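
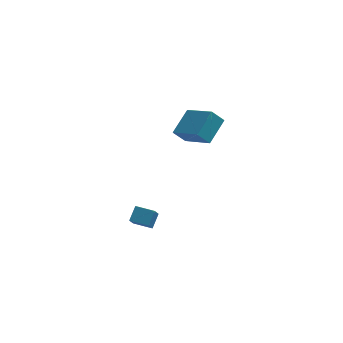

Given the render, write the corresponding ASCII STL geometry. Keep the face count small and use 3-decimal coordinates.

solid 
facet normal -0.597 0.689 -0.410
outer loop
vertex 0.115 4.692 3.823
vertex 0.731 4.801 3.108
vertex -0.634 3.555 3.002
endloop
endfacet
facet normal -0.649 -0.116 0.752
outer loop
vertex 0.489 2.259 3.772
vertex 0.115 4.692 3.823
vertex -0.634 3.555 3.002
endloop
endfacet
facet normal -0.598 0.690 -0.409
outer loop
vertex -0.634 3.555 3.002
vertex 0.731 4.801 3.108
vertex -0.018 3.665 2.287
endloop
endfacet
facet normal -0.471 -0.715 -0.516
outer loop
vertex -0.018 3.665 2.287
vertex 0.489 2.259 3.772
vertex -0.634 3.555 3.002
endloop
endfacet
facet normal 0.472 0.715 0.516
outer loop
vertex 0.115 4.692 3.823
vertex 1.854 3.505 3.878
vertex 0.731 4.801 3.108
endloop
endfacet
facet normal -0.649 -0.116 0.752
outer loop
vertex 1.238 3.395 4.593
vertex 0.115 4.692 3.823
vertex 0.489 2.259 3.772
endloop
endfacet
facet normal 0.472 0.715 0.516
outer loop
vertex 1.238 3.395 4.593
vertex 1.854 3.505 3.878
vertex 0.115 4.692 3.823
endloop
endfacet
facet normal 0.649 0.116 -0.752
outer loop
vertex 0.731 4.801 3.108
vertex 1.854 3.505 3.878
vertex -0.018 3.665 2.287
endloop
endfacet
facet normal -0.472 -0.715 -0.516
outer loop
vertex 1.105 2.368 3.057
vertex 0.489 2.259 3.772
vertex -0.018 3.665 2.287
endloop
endfacet
facet normal 0.649 0.115 -0.752
outer loop
vertex -0.018 3.665 2.287
vertex 1.854 3.505 3.878
vertex 1.105 2.368 3.057
endloop
endfacet
facet normal 0.597 -0.690 0.409
outer loop
vertex 1.105 2.368 3.057
vertex 1.238 3.395 4.593
vertex 0.489 2.259 3.772
endloop
endfacet
facet normal 0.598 -0.689 0.409
outer loop
vertex 1.854 3.505 3.878
vertex 1.238 3.395 4.593
vertex 1.105 2.368 3.057
endloop
endfacet
facet normal -0.918 0.388 0.085
outer loop
vertex -2.807 2.574 -2.808
vertex -2.491 3.189 -2.201
vertex -2.614 3.19 -3.532
endloop
endfacet
facet normal -0.343 -0.668 -0.660
outer loop
vertex -1.669 2.791 -3.619
vertex -2.807 2.574 -2.808
vertex -2.614 3.19 -3.532
endloop
endfacet
facet normal -0.918 0.386 0.085
outer loop
vertex -2.614 3.19 -3.532
vertex -2.491 3.189 -2.201
vertex -2.299 3.805 -2.925
endloop
endfacet
facet normal 0.199 0.635 -0.747
outer loop
vertex -2.299 3.805 -2.925
vertex -1.669 2.791 -3.619
vertex -2.614 3.19 -3.532
endloop
endfacet
facet normal -0.199 -0.635 0.747
outer loop
vertex -2.807 2.574 -2.808
vertex -1.546 2.79 -2.288
vertex -2.491 3.189 -2.201
endloop
endfacet
facet normal -0.343 -0.669 -0.660
outer loop
vertex -1.861 2.175 -2.895
vertex -2.807 2.574 -2.808
vertex -1.669 2.791 -3.619
endloop
endfacet
facet normal -0.199 -0.635 0.747
outer loop
vertex -1.861 2.175 -2.895
vertex -1.546 2.79 -2.288
vertex -2.807 2.574 -2.808
endloop
endfacet
facet normal 0.343 0.669 0.660
outer loop
vertex -2.491 3.189 -2.201
vertex -1.546 2.79 -2.288
vertex -2.299 3.805 -2.925
endloop
endfacet
facet normal 0.199 0.635 -0.747
outer loop
vertex -1.353 3.406 -3.012
vertex -1.669 2.791 -3.619
vertex -2.299 3.805 -2.925
endloop
endfacet
facet normal 0.343 0.668 0.660
outer loop
vertex -2.299 3.805 -2.925
vertex -1.546 2.79 -2.288
vertex -1.353 3.406 -3.012
endloop
endfacet
facet normal 0.918 -0.387 -0.086
outer loop
vertex -1.353 3.406 -3.012
vertex -1.861 2.175 -2.895
vertex -1.669 2.791 -3.619
endloop
endfacet
facet normal 0.918 -0.387 -0.084
outer loop
vertex -1.546 2.79 -2.288
vertex -1.861 2.175 -2.895
vertex -1.353 3.406 -3.012
endloop
endfacet

endsolid


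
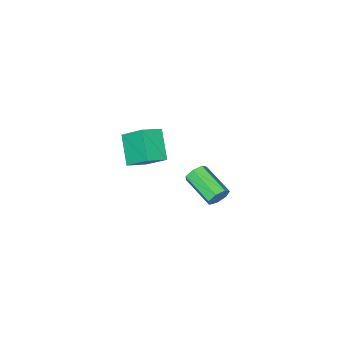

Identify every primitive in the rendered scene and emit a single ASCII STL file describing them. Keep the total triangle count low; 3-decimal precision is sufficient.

solid 
facet normal -0.943 0.100 -0.317
outer loop
vertex -2.062 -2.997 1.96
vertex -2.275 -1.615 3.029
vertex -1.476 -1.842 0.584
endloop
endfacet
facet normal 0.120 -0.785 -0.608
outer loop
vertex -0.325 -1.965 0.971
vertex -2.062 -2.997 1.96
vertex -1.476 -1.842 0.584
endloop
endfacet
facet normal -0.943 0.101 -0.317
outer loop
vertex -1.476 -1.842 0.584
vertex -2.275 -1.615 3.029
vertex -1.688 -0.46 1.652
endloop
endfacet
facet normal 0.310 0.611 -0.729
outer loop
vertex -1.688 -0.46 1.652
vertex -0.325 -1.965 0.971
vertex -1.476 -1.842 0.584
endloop
endfacet
facet normal -0.310 -0.611 0.728
outer loop
vertex -2.062 -2.997 1.96
vertex -1.124 -1.738 3.416
vertex -2.275 -1.615 3.029
endloop
endfacet
facet normal 0.121 -0.785 -0.607
outer loop
vertex -0.912 -3.12 2.348
vertex -2.062 -2.997 1.96
vertex -0.325 -1.965 0.971
endloop
endfacet
facet normal -0.311 -0.611 0.728
outer loop
vertex -0.912 -3.12 2.348
vertex -1.124 -1.738 3.416
vertex -2.062 -2.997 1.96
endloop
endfacet
facet normal -0.120 0.785 0.607
outer loop
vertex -2.275 -1.615 3.029
vertex -1.124 -1.738 3.416
vertex -1.688 -0.46 1.652
endloop
endfacet
facet normal 0.311 0.611 -0.728
outer loop
vertex -0.538 -0.583 2.04
vertex -0.325 -1.965 0.971
vertex -1.688 -0.46 1.652
endloop
endfacet
facet normal -0.121 0.785 0.607
outer loop
vertex -1.688 -0.46 1.652
vertex -1.124 -1.738 3.416
vertex -0.538 -0.583 2.04
endloop
endfacet
facet normal 0.943 -0.100 0.318
outer loop
vertex -0.538 -0.583 2.04
vertex -0.912 -3.12 2.348
vertex -0.325 -1.965 0.971
endloop
endfacet
facet normal 0.943 -0.101 0.317
outer loop
vertex -1.124 -1.738 3.416
vertex -0.912 -3.12 2.348
vertex -0.538 -0.583 2.04
endloop
endfacet
facet normal 0.010 0.920 -0.392
outer loop
vertex -0.16 4.586 2.142
vertex -0.59 4.77 2.563
vertex 0.038 4.784 2.612
endloop
endfacet
facet normal 0.932 -0.151 -0.329
outer loop
vertex -0.16 4.586 2.142
vertex 0.038 4.784 2.612
vertex -0.179 2.865 2.875
endloop
endfacet
facet normal 0.933 -0.150 -0.328
outer loop
vertex -0.179 2.865 2.875
vertex 0.038 4.784 2.612
vertex 0.018 3.063 3.345
endloop
endfacet
facet normal -0.011 -0.920 0.392
outer loop
vertex -0.179 2.865 2.875
vertex 0.018 3.063 3.345
vertex -0.61 3.05 3.297
endloop
endfacet
facet normal 0.010 0.920 -0.391
outer loop
vertex 0.038 4.784 2.612
vertex -0.59 4.77 2.563
vertex -0.238 4.971 3.045
endloop
endfacet
facet normal 0.863 0.189 0.468
outer loop
vertex 0.038 4.784 2.612
vertex -0.238 4.971 3.045
vertex 0.018 3.063 3.345
endloop
endfacet
facet normal 0.864 0.189 0.467
outer loop
vertex 0.018 3.063 3.345
vertex -0.238 4.971 3.045
vertex -0.257 3.251 3.778
endloop
endfacet
facet normal -0.011 -0.920 0.392
outer loop
vertex 0.018 3.063 3.345
vertex -0.257 3.251 3.778
vertex -0.61 3.05 3.297
endloop
endfacet
facet normal 0.011 0.920 -0.392
outer loop
vertex -0.238 4.971 3.045
vertex -0.59 4.77 2.563
vertex -0.779 5.008 3.116
endloop
endfacet
facet normal 0.146 0.386 0.911
outer loop
vertex -0.238 4.971 3.045
vertex -0.779 5.008 3.116
vertex -0.257 3.251 3.778
endloop
endfacet
facet normal 0.145 0.386 0.911
outer loop
vertex -0.257 3.251 3.778
vertex -0.779 5.008 3.116
vertex -0.798 3.287 3.849
endloop
endfacet
facet normal -0.010 -0.920 0.392
outer loop
vertex -0.257 3.251 3.778
vertex -0.798 3.287 3.849
vertex -0.61 3.05 3.297
endloop
endfacet
facet normal 0.010 0.920 -0.392
outer loop
vertex -0.779 5.008 3.116
vertex -0.59 4.77 2.563
vertex -1.178 4.865 2.771
endloop
endfacet
facet normal -0.683 0.292 0.669
outer loop
vertex -0.779 5.008 3.116
vertex -1.178 4.865 2.771
vertex -0.798 3.287 3.849
endloop
endfacet
facet normal -0.683 0.293 0.669
outer loop
vertex -0.798 3.287 3.849
vertex -1.178 4.865 2.771
vertex -1.197 3.145 3.504
endloop
endfacet
facet normal -0.011 -0.920 0.391
outer loop
vertex -0.798 3.287 3.849
vertex -1.197 3.145 3.504
vertex -0.61 3.05 3.297
endloop
endfacet
facet normal 0.010 0.920 -0.391
outer loop
vertex -1.178 4.865 2.771
vertex -0.59 4.77 2.563
vertex -1.135 4.651 2.269
endloop
endfacet
facet normal -0.997 -0.021 -0.076
outer loop
vertex -1.178 4.865 2.771
vertex -1.135 4.651 2.269
vertex -1.197 3.145 3.504
endloop
endfacet
facet normal -0.997 -0.022 -0.076
outer loop
vertex -1.197 3.145 3.504
vertex -1.135 4.651 2.269
vertex -1.154 2.931 3.003
endloop
endfacet
facet normal -0.011 -0.920 0.392
outer loop
vertex -1.197 3.145 3.504
vertex -1.154 2.931 3.003
vertex -0.61 3.05 3.297
endloop
endfacet
facet normal 0.010 0.920 -0.392
outer loop
vertex -1.135 4.651 2.269
vertex -0.59 4.77 2.563
vertex -0.682 4.527 1.99
endloop
endfacet
facet normal -0.559 -0.320 -0.765
outer loop
vertex -1.135 4.651 2.269
vertex -0.682 4.527 1.99
vertex -1.154 2.931 3.003
endloop
endfacet
facet normal -0.560 -0.319 -0.764
outer loop
vertex -1.154 2.931 3.003
vertex -0.682 4.527 1.99
vertex -0.701 2.806 2.723
endloop
endfacet
facet normal -0.011 -0.920 0.393
outer loop
vertex -1.154 2.931 3.003
vertex -0.701 2.806 2.723
vertex -0.61 3.05 3.297
endloop
endfacet
facet normal 0.010 0.920 -0.392
outer loop
vertex -0.682 4.527 1.99
vertex -0.59 4.77 2.563
vertex -0.16 4.586 2.142
endloop
endfacet
facet normal 0.298 -0.377 -0.877
outer loop
vertex -0.682 4.527 1.99
vertex -0.16 4.586 2.142
vertex -0.701 2.806 2.723
endloop
endfacet
facet normal 0.298 -0.377 -0.877
outer loop
vertex -0.701 2.806 2.723
vertex -0.16 4.586 2.142
vertex -0.179 2.865 2.875
endloop
endfacet
facet normal -0.010 -0.920 0.393
outer loop
vertex -0.701 2.806 2.723
vertex -0.179 2.865 2.875
vertex -0.61 3.05 3.297
endloop
endfacet

endsolid


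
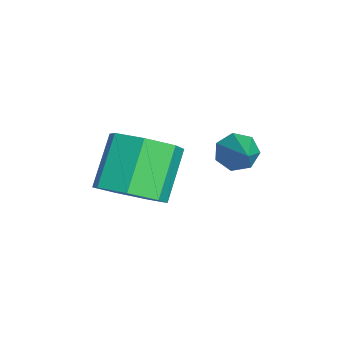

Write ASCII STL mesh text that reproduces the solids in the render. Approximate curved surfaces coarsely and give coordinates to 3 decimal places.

solid 
facet normal 0.591 -0.332 -0.735
outer loop
vertex 2.644 -1.082 -0.296
vertex 1.844 -0.935 -1.006
vertex 2.612 -0.239 -0.702
endloop
endfacet
facet normal 0.806 0.282 0.521
outer loop
vertex 2.644 -1.082 -0.296
vertex 2.612 -0.239 -0.702
vertex 1.556 -0.472 1.057
endloop
endfacet
facet normal 0.805 0.283 0.521
outer loop
vertex 1.556 -0.472 1.057
vertex 2.612 -0.239 -0.702
vertex 1.523 0.372 0.65
endloop
endfacet
facet normal -0.592 0.331 0.735
outer loop
vertex 1.556 -0.472 1.057
vertex 1.523 0.372 0.65
vertex 0.756 -0.325 0.346
endloop
endfacet
facet normal 0.592 -0.332 -0.734
outer loop
vertex 2.612 -0.239 -0.702
vertex 1.844 -0.935 -1.006
vertex 2.002 0.08 -1.338
endloop
endfacet
facet normal 0.475 0.880 -0.015
outer loop
vertex 2.612 -0.239 -0.702
vertex 2.002 0.08 -1.338
vertex 1.523 0.372 0.65
endloop
endfacet
facet normal 0.475 0.880 -0.015
outer loop
vertex 1.523 0.372 0.65
vertex 2.002 0.08 -1.338
vertex 0.913 0.691 0.014
endloop
endfacet
facet normal -0.592 0.331 0.734
outer loop
vertex 1.523 0.372 0.65
vertex 0.913 0.691 0.014
vertex 0.756 -0.325 0.346
endloop
endfacet
facet normal 0.592 -0.332 -0.734
outer loop
vertex 2.002 0.08 -1.338
vertex 1.844 -0.935 -1.006
vertex 1.273 -0.365 -1.724
endloop
endfacet
facet normal -0.212 0.815 -0.539
outer loop
vertex 2.002 0.08 -1.338
vertex 1.273 -0.365 -1.724
vertex 0.913 0.691 0.014
endloop
endfacet
facet normal -0.214 0.815 -0.539
outer loop
vertex 0.913 0.691 0.014
vertex 1.273 -0.365 -1.724
vertex 0.184 0.245 -0.371
endloop
endfacet
facet normal -0.591 0.332 0.735
outer loop
vertex 0.913 0.691 0.014
vertex 0.184 0.245 -0.371
vertex 0.756 -0.325 0.346
endloop
endfacet
facet normal 0.592 -0.332 -0.734
outer loop
vertex 1.273 -0.365 -1.724
vertex 1.844 -0.935 -1.006
vertex 0.974 -1.24 -1.569
endloop
endfacet
facet normal -0.741 0.137 -0.658
outer loop
vertex 1.273 -0.365 -1.724
vertex 0.974 -1.24 -1.569
vertex 0.184 0.245 -0.371
endloop
endfacet
facet normal -0.741 0.137 -0.658
outer loop
vertex 0.184 0.245 -0.371
vertex 0.974 -1.24 -1.569
vertex -0.114 -0.63 -0.217
endloop
endfacet
facet normal -0.592 0.331 0.735
outer loop
vertex 0.184 0.245 -0.371
vertex -0.114 -0.63 -0.217
vertex 0.756 -0.325 0.346
endloop
endfacet
facet normal 0.592 -0.332 -0.735
outer loop
vertex 0.974 -1.24 -1.569
vertex 1.844 -0.935 -1.006
vertex 1.331 -1.885 -0.99
endloop
endfacet
facet normal -0.711 -0.645 -0.281
outer loop
vertex 0.974 -1.24 -1.569
vertex 1.331 -1.885 -0.99
vertex -0.114 -0.63 -0.217
endloop
endfacet
facet normal -0.711 -0.645 -0.281
outer loop
vertex -0.114 -0.63 -0.217
vertex 1.331 -1.885 -0.99
vertex 0.242 -1.275 0.362
endloop
endfacet
facet normal -0.592 0.333 0.734
outer loop
vertex -0.114 -0.63 -0.217
vertex 0.242 -1.275 0.362
vertex 0.756 -0.325 0.346
endloop
endfacet
facet normal 0.591 -0.332 -0.735
outer loop
vertex 1.331 -1.885 -0.99
vertex 1.844 -0.935 -1.006
vertex 2.074 -1.815 -0.424
endloop
endfacet
facet normal -0.145 -0.940 0.307
outer loop
vertex 1.331 -1.885 -0.99
vertex 2.074 -1.815 -0.424
vertex 0.242 -1.275 0.362
endloop
endfacet
facet normal -0.145 -0.940 0.307
outer loop
vertex 0.242 -1.275 0.362
vertex 2.074 -1.815 -0.424
vertex 0.986 -1.205 0.928
endloop
endfacet
facet normal -0.591 0.332 0.735
outer loop
vertex 0.242 -1.275 0.362
vertex 0.986 -1.205 0.928
vertex 0.756 -0.325 0.346
endloop
endfacet
facet normal 0.591 -0.332 -0.735
outer loop
vertex 2.074 -1.815 -0.424
vertex 1.844 -0.935 -1.006
vertex 2.644 -1.082 -0.296
endloop
endfacet
facet normal 0.529 -0.528 0.664
outer loop
vertex 2.074 -1.815 -0.424
vertex 2.644 -1.082 -0.296
vertex 0.986 -1.205 0.928
endloop
endfacet
facet normal 0.529 -0.528 0.664
outer loop
vertex 0.986 -1.205 0.928
vertex 2.644 -1.082 -0.296
vertex 1.556 -0.472 1.057
endloop
endfacet
facet normal -0.592 0.331 0.735
outer loop
vertex 0.986 -1.205 0.928
vertex 1.556 -0.472 1.057
vertex 0.756 -0.325 0.346
endloop
endfacet
facet normal -0.850 -0.025 -0.526
outer loop
vertex 1.956 2.358 -0.143
vertex 1.678 2.019 0.323
vertex 1.703 2.655 0.252
endloop
endfacet
facet normal 0.523 0.808 -0.272
outer loop
vertex 1.956 2.358 -0.143
vertex 1.703 2.655 0.252
vertex 3.122 2.061 1.217
endloop
endfacet
facet normal -0.850 -0.025 -0.527
outer loop
vertex 1.703 2.655 0.252
vertex 1.678 2.019 0.323
vertex 1.43 2.473 0.701
endloop
endfacet
facet normal 0.091 0.902 0.421
outer loop
vertex 1.703 2.655 0.252
vertex 1.43 2.473 0.701
vertex 3.122 2.061 1.217
endloop
endfacet
facet normal -0.849 -0.025 -0.527
outer loop
vertex 1.43 2.473 0.701
vertex 1.678 2.019 0.323
vertex 1.344 1.949 0.864
endloop
endfacet
facet normal -0.204 0.321 0.925
outer loop
vertex 1.43 2.473 0.701
vertex 1.344 1.949 0.864
vertex 3.122 2.061 1.217
endloop
endfacet
facet normal -0.849 -0.024 -0.527
outer loop
vertex 1.344 1.949 0.864
vertex 1.678 2.019 0.323
vertex 1.509 1.478 0.62
endloop
endfacet
facet normal -0.139 -0.494 0.858
outer loop
vertex 1.344 1.949 0.864
vertex 1.509 1.478 0.62
vertex 3.122 2.061 1.217
endloop
endfacet
facet normal -0.850 -0.024 -0.527
outer loop
vertex 1.509 1.478 0.62
vertex 1.678 2.019 0.323
vertex 1.801 1.415 0.152
endloop
endfacet
facet normal 0.236 -0.933 0.273
outer loop
vertex 1.509 1.478 0.62
vertex 1.801 1.415 0.152
vertex 3.122 2.061 1.217
endloop
endfacet
facet normal -0.850 -0.024 -0.526
outer loop
vertex 1.801 1.415 0.152
vertex 1.678 2.019 0.323
vertex 2.0 1.807 -0.188
endloop
endfacet
facet normal 0.639 -0.663 -0.390
outer loop
vertex 1.801 1.415 0.152
vertex 2.0 1.807 -0.188
vertex 3.122 2.061 1.217
endloop
endfacet
facet normal -0.850 -0.025 -0.526
outer loop
vertex 2.0 1.807 -0.188
vertex 1.678 2.019 0.323
vertex 1.956 2.358 -0.143
endloop
endfacet
facet normal 0.766 0.113 -0.632
outer loop
vertex 2.0 1.807 -0.188
vertex 1.956 2.358 -0.143
vertex 3.122 2.061 1.217
endloop
endfacet

endsolid


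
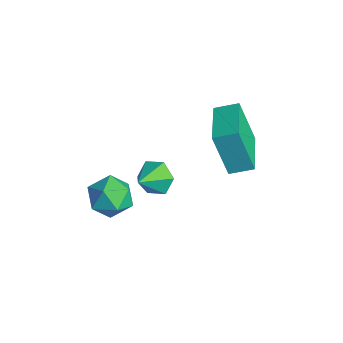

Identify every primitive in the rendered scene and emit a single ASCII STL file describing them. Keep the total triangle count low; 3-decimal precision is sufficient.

solid 
facet normal -0.902 0.413 -0.123
outer loop
vertex -0.176 0.728 2.07
vertex 0.204 1.653 2.392
vertex 0.329 1.227 0.041
endloop
endfacet
facet normal -0.361 -0.881 -0.307
outer loop
vertex 2.296 0.327 0.308
vertex -0.176 0.728 2.07
vertex 0.329 1.227 0.041
endloop
endfacet
facet normal -0.903 0.412 -0.123
outer loop
vertex 0.329 1.227 0.041
vertex 0.204 1.653 2.392
vertex 0.708 2.152 0.362
endloop
endfacet
facet normal 0.234 0.232 -0.944
outer loop
vertex 0.708 2.152 0.362
vertex 2.296 0.327 0.308
vertex 0.329 1.227 0.041
endloop
endfacet
facet normal -0.234 -0.232 0.944
outer loop
vertex -0.176 0.728 2.07
vertex 2.171 0.753 2.659
vertex 0.204 1.653 2.392
endloop
endfacet
facet normal -0.361 -0.881 -0.306
outer loop
vertex 1.792 -0.172 2.338
vertex -0.176 0.728 2.07
vertex 2.296 0.327 0.308
endloop
endfacet
facet normal -0.234 -0.232 0.944
outer loop
vertex 1.792 -0.172 2.338
vertex 2.171 0.753 2.659
vertex -0.176 0.728 2.07
endloop
endfacet
facet normal 0.361 0.881 0.306
outer loop
vertex 0.204 1.653 2.392
vertex 2.171 0.753 2.659
vertex 0.708 2.152 0.362
endloop
endfacet
facet normal 0.235 0.232 -0.944
outer loop
vertex 2.676 1.252 0.63
vertex 2.296 0.327 0.308
vertex 0.708 2.152 0.362
endloop
endfacet
facet normal 0.361 0.881 0.306
outer loop
vertex 0.708 2.152 0.362
vertex 2.171 0.753 2.659
vertex 2.676 1.252 0.63
endloop
endfacet
facet normal 0.902 -0.413 0.122
outer loop
vertex 2.676 1.252 0.63
vertex 1.792 -0.172 2.338
vertex 2.296 0.327 0.308
endloop
endfacet
facet normal 0.903 -0.413 0.123
outer loop
vertex 2.171 0.753 2.659
vertex 1.792 -0.172 2.338
vertex 2.676 1.252 0.63
endloop
endfacet
facet normal -0.867 -0.198 0.458
outer loop
vertex -1.631 -3.421 -2.742
vertex -1.181 -4.245 -2.246
vertex -1.165 -3.281 -1.799
endloop
endfacet
facet normal -0.804 0.500 0.323
outer loop
vertex -1.631 -3.421 -2.742
vertex -1.165 -3.281 -1.799
vertex -1.029 -2.564 -2.57
endloop
endfacet
facet normal -0.719 0.582 -0.380
outer loop
vertex -1.631 -3.421 -2.742
vertex -1.029 -2.564 -2.57
vertex -0.961 -3.084 -3.494
endloop
endfacet
facet normal -0.730 -0.065 -0.680
outer loop
vertex -1.631 -3.421 -2.742
vertex -0.961 -3.084 -3.494
vertex -1.055 -4.123 -3.293
endloop
endfacet
facet normal -0.822 -0.546 -0.163
outer loop
vertex -1.631 -3.421 -2.742
vertex -1.055 -4.123 -3.293
vertex -1.181 -4.245 -2.246
endloop
endfacet
facet normal -0.211 0.734 0.645
outer loop
vertex -1.029 -2.564 -2.57
vertex -1.165 -3.281 -1.799
vertex -0.205 -2.857 -1.967
endloop
endfacet
facet normal -0.314 -0.395 0.863
outer loop
vertex -1.165 -3.281 -1.799
vertex -1.181 -4.245 -2.246
vertex -0.299 -3.896 -1.766
endloop
endfacet
facet normal -0.239 -0.961 -0.141
outer loop
vertex -1.181 -4.245 -2.246
vertex -1.055 -4.123 -3.293
vertex -0.231 -4.416 -2.69
endloop
endfacet
facet normal -0.091 -0.181 -0.979
outer loop
vertex -1.055 -4.123 -3.293
vertex -0.961 -3.084 -3.494
vertex -0.095 -3.699 -3.461
endloop
endfacet
facet normal -0.075 0.867 -0.493
outer loop
vertex -0.961 -3.084 -3.494
vertex -1.029 -2.564 -2.57
vertex -0.079 -2.735 -3.014
endloop
endfacet
facet normal 0.730 0.065 0.680
outer loop
vertex 0.371 -3.559 -2.518
vertex -0.205 -2.857 -1.967
vertex -0.299 -3.896 -1.766
endloop
endfacet
facet normal 0.719 -0.582 0.380
outer loop
vertex 0.371 -3.559 -2.518
vertex -0.299 -3.896 -1.766
vertex -0.231 -4.416 -2.69
endloop
endfacet
facet normal 0.804 -0.500 -0.323
outer loop
vertex 0.371 -3.559 -2.518
vertex -0.231 -4.416 -2.69
vertex -0.095 -3.699 -3.461
endloop
endfacet
facet normal 0.867 0.198 -0.458
outer loop
vertex 0.371 -3.559 -2.518
vertex -0.095 -3.699 -3.461
vertex -0.079 -2.735 -3.014
endloop
endfacet
facet normal 0.822 0.546 0.163
outer loop
vertex 0.371 -3.559 -2.518
vertex -0.079 -2.735 -3.014
vertex -0.205 -2.857 -1.967
endloop
endfacet
facet normal 0.091 0.181 0.979
outer loop
vertex -0.299 -3.896 -1.766
vertex -0.205 -2.857 -1.967
vertex -1.165 -3.281 -1.799
endloop
endfacet
facet normal 0.075 -0.867 0.493
outer loop
vertex -0.231 -4.416 -2.69
vertex -0.299 -3.896 -1.766
vertex -1.181 -4.245 -2.246
endloop
endfacet
facet normal 0.211 -0.734 -0.645
outer loop
vertex -0.095 -3.699 -3.461
vertex -0.231 -4.416 -2.69
vertex -1.055 -4.123 -3.293
endloop
endfacet
facet normal 0.314 0.395 -0.863
outer loop
vertex -0.079 -2.735 -3.014
vertex -0.095 -3.699 -3.461
vertex -0.961 -3.084 -3.494
endloop
endfacet
facet normal 0.239 0.961 0.141
outer loop
vertex -0.205 -2.857 -1.967
vertex -0.079 -2.735 -3.014
vertex -1.029 -2.564 -2.57
endloop
endfacet
facet normal -0.443 0.748 -0.494
outer loop
vertex 0.213 -1.099 -1.536
vertex -0.376 -1.647 -1.838
vertex -0.512 -1.237 -1.095
endloop
endfacet
facet normal 0.485 0.183 0.855
outer loop
vertex 0.213 -1.099 -1.536
vertex -0.512 -1.237 -1.095
vertex 0.196 -2.613 -1.202
endloop
endfacet
facet normal -0.443 0.748 -0.494
outer loop
vertex -0.512 -1.237 -1.095
vertex -0.376 -1.647 -1.838
vertex -1.101 -1.786 -1.398
endloop
endfacet
facet normal -0.279 -0.217 0.935
outer loop
vertex -0.512 -1.237 -1.095
vertex -1.101 -1.786 -1.398
vertex 0.196 -2.613 -1.202
endloop
endfacet
facet normal -0.443 0.748 -0.494
outer loop
vertex -1.101 -1.786 -1.398
vertex -0.376 -1.647 -1.838
vertex -0.965 -2.196 -2.141
endloop
endfacet
facet normal -0.543 -0.773 0.327
outer loop
vertex -1.101 -1.786 -1.398
vertex -0.965 -2.196 -2.141
vertex 0.196 -2.613 -1.202
endloop
endfacet
facet normal -0.443 0.748 -0.494
outer loop
vertex -0.965 -2.196 -2.141
vertex -0.376 -1.647 -1.838
vertex -0.239 -2.057 -2.582
endloop
endfacet
facet normal -0.042 -0.931 -0.362
outer loop
vertex -0.965 -2.196 -2.141
vertex -0.239 -2.057 -2.582
vertex 0.196 -2.613 -1.202
endloop
endfacet
facet normal -0.442 0.749 -0.494
outer loop
vertex -0.239 -2.057 -2.582
vertex -0.376 -1.647 -1.838
vertex 0.35 -1.509 -2.279
endloop
endfacet
facet normal 0.722 -0.532 -0.442
outer loop
vertex -0.239 -2.057 -2.582
vertex 0.35 -1.509 -2.279
vertex 0.196 -2.613 -1.202
endloop
endfacet
facet normal -0.443 0.748 -0.494
outer loop
vertex 0.35 -1.509 -2.279
vertex -0.376 -1.647 -1.838
vertex 0.213 -1.099 -1.536
endloop
endfacet
facet normal 0.986 0.026 0.167
outer loop
vertex 0.35 -1.509 -2.279
vertex 0.213 -1.099 -1.536
vertex 0.196 -2.613 -1.202
endloop
endfacet

endsolid


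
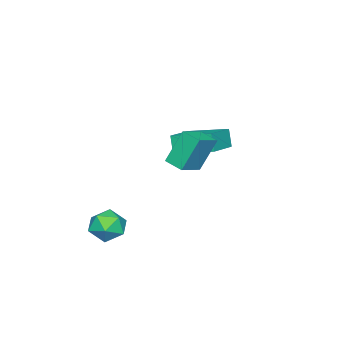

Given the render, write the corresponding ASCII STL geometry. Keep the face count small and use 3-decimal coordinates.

solid 
facet normal -0.917 0.124 -0.380
outer loop
vertex 0.734 2.986 3.706
vertex 0.948 3.919 3.495
vertex 1.347 2.473 2.06
endloop
endfacet
facet normal -0.219 -0.952 0.215
outer loop
vertex 2.612 2.301 2.585
vertex 0.734 2.986 3.706
vertex 1.347 2.473 2.06
endloop
endfacet
facet normal -0.917 0.124 -0.380
outer loop
vertex 1.347 2.473 2.06
vertex 0.948 3.919 3.495
vertex 1.561 3.406 1.849
endloop
endfacet
facet normal 0.335 -0.280 -0.899
outer loop
vertex 1.561 3.406 1.849
vertex 2.612 2.301 2.585
vertex 1.347 2.473 2.06
endloop
endfacet
facet normal -0.335 0.280 0.899
outer loop
vertex 0.734 2.986 3.706
vertex 2.213 3.747 4.02
vertex 0.948 3.919 3.495
endloop
endfacet
facet normal -0.219 -0.952 0.215
outer loop
vertex 1.999 2.814 4.231
vertex 0.734 2.986 3.706
vertex 2.612 2.301 2.585
endloop
endfacet
facet normal -0.335 0.280 0.899
outer loop
vertex 1.999 2.814 4.231
vertex 2.213 3.747 4.02
vertex 0.734 2.986 3.706
endloop
endfacet
facet normal 0.219 0.952 -0.215
outer loop
vertex 0.948 3.919 3.495
vertex 2.213 3.747 4.02
vertex 1.561 3.406 1.849
endloop
endfacet
facet normal 0.335 -0.280 -0.899
outer loop
vertex 2.826 3.234 2.374
vertex 2.612 2.301 2.585
vertex 1.561 3.406 1.849
endloop
endfacet
facet normal 0.219 0.952 -0.215
outer loop
vertex 1.561 3.406 1.849
vertex 2.213 3.747 4.02
vertex 2.826 3.234 2.374
endloop
endfacet
facet normal 0.917 -0.124 0.380
outer loop
vertex 2.826 3.234 2.374
vertex 1.999 2.814 4.231
vertex 2.612 2.301 2.585
endloop
endfacet
facet normal 0.917 -0.124 0.380
outer loop
vertex 2.213 3.747 4.02
vertex 1.999 2.814 4.231
vertex 2.826 3.234 2.374
endloop
endfacet
facet normal -0.961 -0.043 -0.273
outer loop
vertex -3.742 -0.164 0.976
vertex -3.985 1.831 1.513
vertex -3.481 0.128 0.012
endloop
endfacet
facet normal 0.117 -0.959 -0.259
outer loop
vertex -1.675 0.209 0.527
vertex -3.742 -0.164 0.976
vertex -3.481 0.128 0.012
endloop
endfacet
facet normal -0.961 -0.043 -0.274
outer loop
vertex -3.481 0.128 0.012
vertex -3.985 1.831 1.513
vertex -3.724 2.122 0.55
endloop
endfacet
facet normal 0.252 0.281 -0.926
outer loop
vertex -3.724 2.122 0.55
vertex -1.675 0.209 0.527
vertex -3.481 0.128 0.012
endloop
endfacet
facet normal -0.252 -0.280 0.926
outer loop
vertex -3.742 -0.164 0.976
vertex -2.179 1.912 2.028
vertex -3.985 1.831 1.513
endloop
endfacet
facet normal 0.117 -0.959 -0.258
outer loop
vertex -1.936 -0.082 1.49
vertex -3.742 -0.164 0.976
vertex -1.675 0.209 0.527
endloop
endfacet
facet normal -0.251 -0.281 0.926
outer loop
vertex -1.936 -0.082 1.49
vertex -2.179 1.912 2.028
vertex -3.742 -0.164 0.976
endloop
endfacet
facet normal -0.117 0.959 0.258
outer loop
vertex -3.985 1.831 1.513
vertex -2.179 1.912 2.028
vertex -3.724 2.122 0.55
endloop
endfacet
facet normal 0.251 0.280 -0.927
outer loop
vertex -1.918 2.204 1.064
vertex -1.675 0.209 0.527
vertex -3.724 2.122 0.55
endloop
endfacet
facet normal -0.117 0.959 0.259
outer loop
vertex -3.724 2.122 0.55
vertex -2.179 1.912 2.028
vertex -1.918 2.204 1.064
endloop
endfacet
facet normal 0.961 0.043 0.274
outer loop
vertex -1.918 2.204 1.064
vertex -1.936 -0.082 1.49
vertex -1.675 0.209 0.527
endloop
endfacet
facet normal 0.961 0.043 0.273
outer loop
vertex -2.179 1.912 2.028
vertex -1.936 -0.082 1.49
vertex -1.918 2.204 1.064
endloop
endfacet
facet normal -0.577 0.425 0.697
outer loop
vertex 1.625 -0.279 -2.369
vertex 1.838 -1.005 -1.75
vertex 2.398 -0.204 -1.775
endloop
endfacet
facet normal -0.294 0.918 0.266
outer loop
vertex 1.625 -0.279 -2.369
vertex 2.398 -0.204 -1.775
vertex 2.467 0.088 -2.705
endloop
endfacet
facet normal -0.496 0.770 -0.401
outer loop
vertex 1.625 -0.279 -2.369
vertex 2.467 0.088 -2.705
vertex 1.949 -0.532 -3.256
endloop
endfacet
facet normal -0.905 0.186 -0.383
outer loop
vertex 1.625 -0.279 -2.369
vertex 1.949 -0.532 -3.256
vertex 1.56 -1.208 -2.666
endloop
endfacet
facet normal -0.955 -0.028 0.296
outer loop
vertex 1.625 -0.279 -2.369
vertex 1.56 -1.208 -2.666
vertex 1.838 -1.005 -1.75
endloop
endfacet
facet normal 0.417 0.858 0.300
outer loop
vertex 2.467 0.088 -2.705
vertex 2.398 -0.204 -1.775
vertex 3.2 -0.412 -2.294
endloop
endfacet
facet normal -0.042 0.060 0.997
outer loop
vertex 2.398 -0.204 -1.775
vertex 1.838 -1.005 -1.75
vertex 2.811 -1.088 -1.704
endloop
endfacet
facet normal -0.654 -0.673 0.347
outer loop
vertex 1.838 -1.005 -1.75
vertex 1.56 -1.208 -2.666
vertex 2.293 -1.708 -2.255
endloop
endfacet
facet normal -0.572 -0.328 -0.752
outer loop
vertex 1.56 -1.208 -2.666
vertex 1.949 -0.532 -3.256
vertex 2.362 -1.416 -3.185
endloop
endfacet
facet normal 0.090 0.619 -0.780
outer loop
vertex 1.949 -0.532 -3.256
vertex 2.467 0.088 -2.705
vertex 2.922 -0.615 -3.21
endloop
endfacet
facet normal 0.905 -0.186 0.383
outer loop
vertex 3.135 -1.341 -2.591
vertex 3.2 -0.412 -2.294
vertex 2.811 -1.088 -1.704
endloop
endfacet
facet normal 0.496 -0.770 0.401
outer loop
vertex 3.135 -1.341 -2.591
vertex 2.811 -1.088 -1.704
vertex 2.293 -1.708 -2.255
endloop
endfacet
facet normal 0.294 -0.918 -0.266
outer loop
vertex 3.135 -1.341 -2.591
vertex 2.293 -1.708 -2.255
vertex 2.362 -1.416 -3.185
endloop
endfacet
facet normal 0.577 -0.425 -0.697
outer loop
vertex 3.135 -1.341 -2.591
vertex 2.362 -1.416 -3.185
vertex 2.922 -0.615 -3.21
endloop
endfacet
facet normal 0.955 0.028 -0.296
outer loop
vertex 3.135 -1.341 -2.591
vertex 2.922 -0.615 -3.21
vertex 3.2 -0.412 -2.294
endloop
endfacet
facet normal 0.572 0.328 0.752
outer loop
vertex 2.811 -1.088 -1.704
vertex 3.2 -0.412 -2.294
vertex 2.398 -0.204 -1.775
endloop
endfacet
facet normal -0.090 -0.619 0.780
outer loop
vertex 2.293 -1.708 -2.255
vertex 2.811 -1.088 -1.704
vertex 1.838 -1.005 -1.75
endloop
endfacet
facet normal -0.417 -0.858 -0.300
outer loop
vertex 2.362 -1.416 -3.185
vertex 2.293 -1.708 -2.255
vertex 1.56 -1.208 -2.666
endloop
endfacet
facet normal 0.042 -0.060 -0.997
outer loop
vertex 2.922 -0.615 -3.21
vertex 2.362 -1.416 -3.185
vertex 1.949 -0.532 -3.256
endloop
endfacet
facet normal 0.654 0.673 -0.347
outer loop
vertex 3.2 -0.412 -2.294
vertex 2.922 -0.615 -3.21
vertex 2.467 0.088 -2.705
endloop
endfacet

endsolid


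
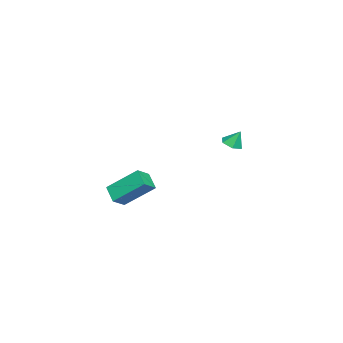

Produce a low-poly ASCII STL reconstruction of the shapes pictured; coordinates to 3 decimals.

solid 
facet normal 0.034 -0.443 -0.896
outer loop
vertex -3.457 2.652 -2.614
vertex -3.933 3.028 -2.818
vertex -3.326 3.216 -2.888
endloop
endfacet
facet normal 0.839 0.067 0.539
outer loop
vertex -3.457 2.652 -2.614
vertex -3.326 3.216 -2.888
vertex -3.967 3.472 -1.922
endloop
endfacet
facet normal 0.034 -0.444 -0.895
outer loop
vertex -3.326 3.216 -2.888
vertex -3.933 3.028 -2.818
vertex -3.802 3.591 -3.092
endloop
endfacet
facet normal 0.567 0.808 0.162
outer loop
vertex -3.326 3.216 -2.888
vertex -3.802 3.591 -3.092
vertex -3.967 3.472 -1.922
endloop
endfacet
facet normal 0.033 -0.444 -0.896
outer loop
vertex -3.802 3.591 -3.092
vertex -3.933 3.028 -2.818
vertex -4.41 3.404 -3.022
endloop
endfacet
facet normal -0.288 0.956 0.057
outer loop
vertex -3.802 3.591 -3.092
vertex -4.41 3.404 -3.022
vertex -3.967 3.472 -1.922
endloop
endfacet
facet normal 0.032 -0.445 -0.895
outer loop
vertex -4.41 3.404 -3.022
vertex -3.933 3.028 -2.818
vertex -4.541 2.841 -2.747
endloop
endfacet
facet normal -0.872 0.363 0.329
outer loop
vertex -4.41 3.404 -3.022
vertex -4.541 2.841 -2.747
vertex -3.967 3.472 -1.922
endloop
endfacet
facet normal 0.032 -0.443 -0.896
outer loop
vertex -4.541 2.841 -2.747
vertex -3.933 3.028 -2.818
vertex -4.065 2.465 -2.544
endloop
endfacet
facet normal -0.599 -0.378 0.706
outer loop
vertex -4.541 2.841 -2.747
vertex -4.065 2.465 -2.544
vertex -3.967 3.472 -1.922
endloop
endfacet
facet normal 0.033 -0.444 -0.896
outer loop
vertex -4.065 2.465 -2.544
vertex -3.933 3.028 -2.818
vertex -3.457 2.652 -2.614
endloop
endfacet
facet normal 0.255 -0.526 0.811
outer loop
vertex -4.065 2.465 -2.544
vertex -3.457 2.652 -2.614
vertex -3.967 3.472 -1.922
endloop
endfacet
facet normal -0.754 0.353 -0.554
outer loop
vertex 2.484 -1.038 -3.932
vertex 2.266 0.507 -2.649
vertex 3.171 -0.467 -4.503
endloop
endfacet
facet normal 0.108 -0.765 -0.635
outer loop
vertex 3.894 -0.807 -3.971
vertex 2.484 -1.038 -3.932
vertex 3.171 -0.467 -4.503
endloop
endfacet
facet normal -0.754 0.354 -0.554
outer loop
vertex 3.171 -0.467 -4.503
vertex 2.266 0.507 -2.649
vertex 2.953 1.078 -3.219
endloop
endfacet
facet normal 0.649 0.538 -0.538
outer loop
vertex 2.953 1.078 -3.219
vertex 3.894 -0.807 -3.971
vertex 3.171 -0.467 -4.503
endloop
endfacet
facet normal -0.649 -0.538 0.538
outer loop
vertex 2.484 -1.038 -3.932
vertex 2.989 0.167 -2.117
vertex 2.266 0.507 -2.649
endloop
endfacet
facet normal 0.108 -0.764 -0.636
outer loop
vertex 3.207 -1.378 -3.401
vertex 2.484 -1.038 -3.932
vertex 3.894 -0.807 -3.971
endloop
endfacet
facet normal -0.648 -0.539 0.538
outer loop
vertex 3.207 -1.378 -3.401
vertex 2.989 0.167 -2.117
vertex 2.484 -1.038 -3.932
endloop
endfacet
facet normal -0.108 0.764 0.636
outer loop
vertex 2.266 0.507 -2.649
vertex 2.989 0.167 -2.117
vertex 2.953 1.078 -3.219
endloop
endfacet
facet normal 0.648 0.538 -0.538
outer loop
vertex 3.676 0.738 -2.688
vertex 3.894 -0.807 -3.971
vertex 2.953 1.078 -3.219
endloop
endfacet
facet normal -0.107 0.765 0.636
outer loop
vertex 2.953 1.078 -3.219
vertex 2.989 0.167 -2.117
vertex 3.676 0.738 -2.688
endloop
endfacet
facet normal 0.754 -0.354 0.554
outer loop
vertex 3.676 0.738 -2.688
vertex 3.207 -1.378 -3.401
vertex 3.894 -0.807 -3.971
endloop
endfacet
facet normal 0.754 -0.354 0.554
outer loop
vertex 2.989 0.167 -2.117
vertex 3.207 -1.378 -3.401
vertex 3.676 0.738 -2.688
endloop
endfacet

endsolid


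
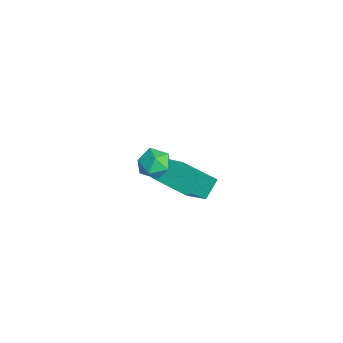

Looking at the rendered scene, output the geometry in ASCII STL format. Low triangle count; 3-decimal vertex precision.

solid 
facet normal -0.827 -0.562 -0.006
outer loop
vertex -3.285 0.909 -2.875
vertex -3.669 1.468 -2.239
vertex -3.91 1.842 -4.071
endloop
endfacet
facet normal 0.413 -0.601 -0.684
outer loop
vertex -2.571 2.752 -4.061
vertex -3.285 0.909 -2.875
vertex -3.91 1.842 -4.071
endloop
endfacet
facet normal -0.826 -0.563 -0.006
outer loop
vertex -3.91 1.842 -4.071
vertex -3.669 1.468 -2.239
vertex -4.295 2.4 -3.434
endloop
endfacet
facet normal -0.381 0.569 -0.729
outer loop
vertex -4.295 2.4 -3.434
vertex -2.571 2.752 -4.061
vertex -3.91 1.842 -4.071
endloop
endfacet
facet normal 0.381 -0.568 0.729
outer loop
vertex -3.285 0.909 -2.875
vertex -2.33 2.378 -2.229
vertex -3.669 1.468 -2.239
endloop
endfacet
facet normal 0.413 -0.601 -0.685
outer loop
vertex -1.945 1.82 -2.866
vertex -3.285 0.909 -2.875
vertex -2.571 2.752 -4.061
endloop
endfacet
facet normal 0.382 -0.569 0.729
outer loop
vertex -1.945 1.82 -2.866
vertex -2.33 2.378 -2.229
vertex -3.285 0.909 -2.875
endloop
endfacet
facet normal -0.413 0.600 0.685
outer loop
vertex -3.669 1.468 -2.239
vertex -2.33 2.378 -2.229
vertex -4.295 2.4 -3.434
endloop
endfacet
facet normal -0.381 0.568 -0.729
outer loop
vertex -2.955 3.311 -3.425
vertex -2.571 2.752 -4.061
vertex -4.295 2.4 -3.434
endloop
endfacet
facet normal -0.413 0.601 0.684
outer loop
vertex -4.295 2.4 -3.434
vertex -2.33 2.378 -2.229
vertex -2.955 3.311 -3.425
endloop
endfacet
facet normal 0.827 0.562 0.005
outer loop
vertex -2.955 3.311 -3.425
vertex -1.945 1.82 -2.866
vertex -2.571 2.752 -4.061
endloop
endfacet
facet normal 0.827 0.563 0.007
outer loop
vertex -2.33 2.378 -2.229
vertex -1.945 1.82 -2.866
vertex -2.955 3.311 -3.425
endloop
endfacet
facet normal -0.975 -0.004 0.222
outer loop
vertex -0.888 0.509 1.183
vertex -0.893 -0.152 1.148
vertex -0.763 0.147 1.724
endloop
endfacet
facet normal -0.648 0.556 0.521
outer loop
vertex -0.888 0.509 1.183
vertex -0.763 0.147 1.724
vertex -0.402 0.688 1.596
endloop
endfacet
facet normal -0.345 0.938 -0.000
outer loop
vertex -0.888 0.509 1.183
vertex -0.402 0.688 1.596
vertex -0.309 0.722 0.941
endloop
endfacet
facet normal -0.486 0.616 -0.620
outer loop
vertex -0.888 0.509 1.183
vertex -0.309 0.722 0.941
vertex -0.613 0.203 0.664
endloop
endfacet
facet normal -0.875 0.032 -0.483
outer loop
vertex -0.888 0.509 1.183
vertex -0.613 0.203 0.664
vertex -0.893 -0.152 1.148
endloop
endfacet
facet normal -0.128 0.308 0.943
outer loop
vertex -0.402 0.688 1.596
vertex -0.763 0.147 1.724
vertex -0.107 0.137 1.816
endloop
endfacet
facet normal -0.657 -0.598 0.459
outer loop
vertex -0.763 0.147 1.724
vertex -0.893 -0.152 1.148
vertex -0.411 -0.382 1.539
endloop
endfacet
facet normal -0.496 -0.538 -0.682
outer loop
vertex -0.893 -0.152 1.148
vertex -0.613 0.203 0.664
vertex -0.318 -0.348 0.884
endloop
endfacet
facet normal 0.133 0.405 -0.905
outer loop
vertex -0.613 0.203 0.664
vertex -0.309 0.722 0.941
vertex 0.043 0.193 0.756
endloop
endfacet
facet normal 0.362 0.927 0.099
outer loop
vertex -0.309 0.722 0.941
vertex -0.402 0.688 1.596
vertex 0.173 0.492 1.332
endloop
endfacet
facet normal 0.486 -0.616 0.620
outer loop
vertex 0.168 -0.169 1.297
vertex -0.107 0.137 1.816
vertex -0.411 -0.382 1.539
endloop
endfacet
facet normal 0.345 -0.938 0.000
outer loop
vertex 0.168 -0.169 1.297
vertex -0.411 -0.382 1.539
vertex -0.318 -0.348 0.884
endloop
endfacet
facet normal 0.648 -0.556 -0.521
outer loop
vertex 0.168 -0.169 1.297
vertex -0.318 -0.348 0.884
vertex 0.043 0.193 0.756
endloop
endfacet
facet normal 0.975 0.004 -0.222
outer loop
vertex 0.168 -0.169 1.297
vertex 0.043 0.193 0.756
vertex 0.173 0.492 1.332
endloop
endfacet
facet normal 0.875 -0.032 0.483
outer loop
vertex 0.168 -0.169 1.297
vertex 0.173 0.492 1.332
vertex -0.107 0.137 1.816
endloop
endfacet
facet normal -0.133 -0.405 0.905
outer loop
vertex -0.411 -0.382 1.539
vertex -0.107 0.137 1.816
vertex -0.763 0.147 1.724
endloop
endfacet
facet normal -0.362 -0.927 -0.099
outer loop
vertex -0.318 -0.348 0.884
vertex -0.411 -0.382 1.539
vertex -0.893 -0.152 1.148
endloop
endfacet
facet normal 0.128 -0.308 -0.943
outer loop
vertex 0.043 0.193 0.756
vertex -0.318 -0.348 0.884
vertex -0.613 0.203 0.664
endloop
endfacet
facet normal 0.657 0.598 -0.459
outer loop
vertex 0.173 0.492 1.332
vertex 0.043 0.193 0.756
vertex -0.309 0.722 0.941
endloop
endfacet
facet normal 0.496 0.538 0.682
outer loop
vertex -0.107 0.137 1.816
vertex 0.173 0.492 1.332
vertex -0.402 0.688 1.596
endloop
endfacet

endsolid


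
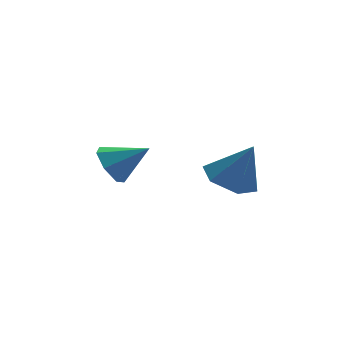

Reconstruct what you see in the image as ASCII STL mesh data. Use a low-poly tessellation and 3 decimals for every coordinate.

solid 
facet normal -0.831 0.173 -0.529
outer loop
vertex -1.297 2.784 -1.662
vertex -1.743 2.28 -1.127
vertex -1.601 3.126 -1.073
endloop
endfacet
facet normal 0.718 0.695 -0.033
outer loop
vertex -1.297 2.784 -1.662
vertex -1.601 3.126 -1.073
vertex -0.497 2.02 -0.333
endloop
endfacet
facet normal -0.830 0.173 -0.530
outer loop
vertex -1.601 3.126 -1.073
vertex -1.743 2.28 -1.127
vertex -2.012 2.832 -0.525
endloop
endfacet
facet normal 0.309 0.722 0.619
outer loop
vertex -1.601 3.126 -1.073
vertex -2.012 2.832 -0.525
vertex -0.497 2.02 -0.333
endloop
endfacet
facet normal -0.831 0.172 -0.529
outer loop
vertex -2.012 2.832 -0.525
vertex -1.743 2.28 -1.127
vertex -2.22 2.121 -0.43
endloop
endfacet
facet normal -0.047 0.146 0.988
outer loop
vertex -2.012 2.832 -0.525
vertex -2.22 2.121 -0.43
vertex -0.497 2.02 -0.333
endloop
endfacet
facet normal -0.831 0.173 -0.529
outer loop
vertex -2.22 2.121 -0.43
vertex -1.743 2.28 -1.127
vertex -2.069 1.53 -0.86
endloop
endfacet
facet normal -0.080 -0.600 0.796
outer loop
vertex -2.22 2.121 -0.43
vertex -2.069 1.53 -0.86
vertex -0.497 2.02 -0.333
endloop
endfacet
facet normal -0.831 0.173 -0.529
outer loop
vertex -2.069 1.53 -0.86
vertex -1.743 2.28 -1.127
vertex -1.673 1.504 -1.491
endloop
endfacet
facet normal 0.235 -0.954 0.187
outer loop
vertex -2.069 1.53 -0.86
vertex -1.673 1.504 -1.491
vertex -0.497 2.02 -0.333
endloop
endfacet
facet normal -0.831 0.173 -0.529
outer loop
vertex -1.673 1.504 -1.491
vertex -1.743 2.28 -1.127
vertex -1.329 2.062 -1.848
endloop
endfacet
facet normal 0.659 -0.649 -0.380
outer loop
vertex -1.673 1.504 -1.491
vertex -1.329 2.062 -1.848
vertex -0.497 2.02 -0.333
endloop
endfacet
facet normal -0.831 0.173 -0.529
outer loop
vertex -1.329 2.062 -1.848
vertex -1.743 2.28 -1.127
vertex -1.297 2.784 -1.662
endloop
endfacet
facet normal 0.874 0.084 -0.478
outer loop
vertex -1.329 2.062 -1.848
vertex -1.297 2.784 -1.662
vertex -0.497 2.02 -0.333
endloop
endfacet
facet normal -0.417 0.138 -0.899
outer loop
vertex 3.324 4.026 -3.049
vertex 2.507 3.414 -2.764
vertex 2.473 4.459 -2.588
endloop
endfacet
facet normal 0.570 0.740 0.357
outer loop
vertex 3.324 4.026 -3.049
vertex 2.473 4.459 -2.588
vertex 3.253 3.166 -1.156
endloop
endfacet
facet normal -0.417 0.138 -0.898
outer loop
vertex 2.473 4.459 -2.588
vertex 2.507 3.414 -2.764
vertex 1.656 3.846 -2.303
endloop
endfacet
facet normal -0.239 0.653 0.719
outer loop
vertex 2.473 4.459 -2.588
vertex 1.656 3.846 -2.303
vertex 3.253 3.166 -1.156
endloop
endfacet
facet normal -0.417 0.138 -0.899
outer loop
vertex 1.656 3.846 -2.303
vertex 2.507 3.414 -2.764
vertex 1.69 2.802 -2.479
endloop
endfacet
facet normal -0.618 -0.150 0.772
outer loop
vertex 1.656 3.846 -2.303
vertex 1.69 2.802 -2.479
vertex 3.253 3.166 -1.156
endloop
endfacet
facet normal -0.417 0.139 -0.898
outer loop
vertex 1.69 2.802 -2.479
vertex 2.507 3.414 -2.764
vertex 2.541 2.369 -2.941
endloop
endfacet
facet normal -0.190 -0.866 0.462
outer loop
vertex 1.69 2.802 -2.479
vertex 2.541 2.369 -2.941
vertex 3.253 3.166 -1.156
endloop
endfacet
facet normal -0.416 0.139 -0.899
outer loop
vertex 2.541 2.369 -2.941
vertex 2.507 3.414 -2.764
vertex 3.358 2.981 -3.225
endloop
endfacet
facet normal 0.619 -0.779 0.101
outer loop
vertex 2.541 2.369 -2.941
vertex 3.358 2.981 -3.225
vertex 3.253 3.166 -1.156
endloop
endfacet
facet normal -0.417 0.138 -0.899
outer loop
vertex 3.358 2.981 -3.225
vertex 2.507 3.414 -2.764
vertex 3.324 4.026 -3.049
endloop
endfacet
facet normal 0.999 0.024 0.048
outer loop
vertex 3.358 2.981 -3.225
vertex 3.324 4.026 -3.049
vertex 3.253 3.166 -1.156
endloop
endfacet

endsolid


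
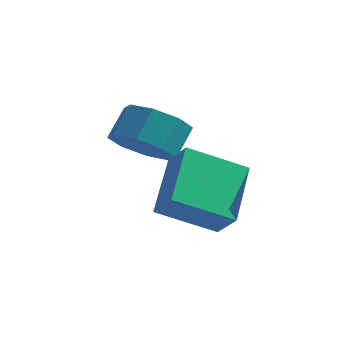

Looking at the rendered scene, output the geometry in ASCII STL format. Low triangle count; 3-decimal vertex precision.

solid 
facet normal -0.098 -0.673 -0.733
outer loop
vertex -1.537 -0.522 2.195
vertex -2.01 -1.053 2.746
vertex -2.213 -0.394 2.168
endloop
endfacet
facet normal 0.163 0.716 -0.679
outer loop
vertex -1.537 -0.522 2.195
vertex -2.213 -0.394 2.168
vertex -1.437 0.165 2.943
endloop
endfacet
facet normal 0.162 0.716 -0.679
outer loop
vertex -1.437 0.165 2.943
vertex -2.213 -0.394 2.168
vertex -2.113 0.292 2.916
endloop
endfacet
facet normal 0.097 0.673 0.733
outer loop
vertex -1.437 0.165 2.943
vertex -2.113 0.292 2.916
vertex -1.91 -0.367 3.494
endloop
endfacet
facet normal -0.099 -0.673 -0.733
outer loop
vertex -2.213 -0.394 2.168
vertex -2.01 -1.053 2.746
vertex -2.77 -0.652 2.48
endloop
endfacet
facet normal -0.580 0.638 -0.507
outer loop
vertex -2.213 -0.394 2.168
vertex -2.77 -0.652 2.48
vertex -2.113 0.292 2.916
endloop
endfacet
facet normal -0.579 0.638 -0.508
outer loop
vertex -2.113 0.292 2.916
vertex -2.77 -0.652 2.48
vertex -2.67 0.034 3.227
endloop
endfacet
facet normal 0.098 0.673 0.733
outer loop
vertex -2.113 0.292 2.916
vertex -2.67 0.034 3.227
vertex -1.91 -0.367 3.494
endloop
endfacet
facet normal -0.098 -0.673 -0.734
outer loop
vertex -2.77 -0.652 2.48
vertex -2.01 -1.053 2.746
vertex -2.882 -1.145 2.947
endloop
endfacet
facet normal -0.982 0.186 -0.039
outer loop
vertex -2.77 -0.652 2.48
vertex -2.882 -1.145 2.947
vertex -2.67 0.034 3.227
endloop
endfacet
facet normal -0.982 0.186 -0.039
outer loop
vertex -2.67 0.034 3.227
vertex -2.882 -1.145 2.947
vertex -2.782 -0.459 3.695
endloop
endfacet
facet normal 0.098 0.673 0.733
outer loop
vertex -2.67 0.034 3.227
vertex -2.782 -0.459 3.695
vertex -1.91 -0.367 3.494
endloop
endfacet
facet normal -0.098 -0.673 -0.734
outer loop
vertex -2.882 -1.145 2.947
vertex -2.01 -1.053 2.746
vertex -2.483 -1.585 3.297
endloop
endfacet
facet normal -0.810 -0.375 0.452
outer loop
vertex -2.882 -1.145 2.947
vertex -2.483 -1.585 3.297
vertex -2.782 -0.459 3.695
endloop
endfacet
facet normal -0.809 -0.375 0.452
outer loop
vertex -2.782 -0.459 3.695
vertex -2.483 -1.585 3.297
vertex -2.383 -0.898 4.045
endloop
endfacet
facet normal 0.098 0.673 0.733
outer loop
vertex -2.782 -0.459 3.695
vertex -2.383 -0.898 4.045
vertex -1.91 -0.367 3.494
endloop
endfacet
facet normal -0.097 -0.673 -0.733
outer loop
vertex -2.483 -1.585 3.297
vertex -2.01 -1.053 2.746
vertex -1.807 -1.712 3.324
endloop
endfacet
facet normal -0.162 -0.716 0.679
outer loop
vertex -2.483 -1.585 3.297
vertex -1.807 -1.712 3.324
vertex -2.383 -0.898 4.045
endloop
endfacet
facet normal -0.163 -0.716 0.679
outer loop
vertex -2.383 -0.898 4.045
vertex -1.807 -1.712 3.324
vertex -1.707 -1.026 4.072
endloop
endfacet
facet normal 0.098 0.673 0.733
outer loop
vertex -2.383 -0.898 4.045
vertex -1.707 -1.026 4.072
vertex -1.91 -0.367 3.494
endloop
endfacet
facet normal -0.098 -0.673 -0.733
outer loop
vertex -1.807 -1.712 3.324
vertex -2.01 -1.053 2.746
vertex -1.25 -1.454 3.013
endloop
endfacet
facet normal 0.579 -0.638 0.508
outer loop
vertex -1.807 -1.712 3.324
vertex -1.25 -1.454 3.013
vertex -1.707 -1.026 4.072
endloop
endfacet
facet normal 0.580 -0.637 0.508
outer loop
vertex -1.707 -1.026 4.072
vertex -1.25 -1.454 3.013
vertex -1.15 -0.768 3.76
endloop
endfacet
facet normal 0.099 0.673 0.733
outer loop
vertex -1.707 -1.026 4.072
vertex -1.15 -0.768 3.76
vertex -1.91 -0.367 3.494
endloop
endfacet
facet normal -0.098 -0.673 -0.733
outer loop
vertex -1.25 -1.454 3.013
vertex -2.01 -1.053 2.746
vertex -1.138 -0.961 2.545
endloop
endfacet
facet normal 0.982 -0.186 0.039
outer loop
vertex -1.25 -1.454 3.013
vertex -1.138 -0.961 2.545
vertex -1.15 -0.768 3.76
endloop
endfacet
facet normal 0.982 -0.186 0.039
outer loop
vertex -1.15 -0.768 3.76
vertex -1.138 -0.961 2.545
vertex -1.038 -0.275 3.293
endloop
endfacet
facet normal 0.098 0.673 0.734
outer loop
vertex -1.15 -0.768 3.76
vertex -1.038 -0.275 3.293
vertex -1.91 -0.367 3.494
endloop
endfacet
facet normal -0.098 -0.673 -0.733
outer loop
vertex -1.138 -0.961 2.545
vertex -2.01 -1.053 2.746
vertex -1.537 -0.522 2.195
endloop
endfacet
facet normal 0.809 0.375 -0.452
outer loop
vertex -1.138 -0.961 2.545
vertex -1.537 -0.522 2.195
vertex -1.038 -0.275 3.293
endloop
endfacet
facet normal 0.810 0.374 -0.452
outer loop
vertex -1.038 -0.275 3.293
vertex -1.537 -0.522 2.195
vertex -1.437 0.165 2.943
endloop
endfacet
facet normal 0.098 0.673 0.734
outer loop
vertex -1.038 -0.275 3.293
vertex -1.437 0.165 2.943
vertex -1.91 -0.367 3.494
endloop
endfacet
facet normal -0.748 -0.487 0.451
outer loop
vertex -0.531 -1.698 3.294
vertex -1.151 -1.363 2.627
vertex -0.212 -3.126 2.28
endloop
endfacet
facet normal 0.638 -0.346 0.688
outer loop
vertex 1.031 -2.317 1.533
vertex -0.531 -1.698 3.294
vertex -0.212 -3.126 2.28
endloop
endfacet
facet normal -0.748 -0.487 0.450
outer loop
vertex -0.212 -3.126 2.28
vertex -1.151 -1.363 2.627
vertex -0.831 -2.791 1.613
endloop
endfacet
facet normal 0.180 -0.802 -0.570
outer loop
vertex -0.831 -2.791 1.613
vertex 1.031 -2.317 1.533
vertex -0.212 -3.126 2.28
endloop
endfacet
facet normal -0.180 0.802 0.570
outer loop
vertex -0.531 -1.698 3.294
vertex 0.092 -0.554 1.88
vertex -1.151 -1.363 2.627
endloop
endfacet
facet normal 0.639 -0.345 0.688
outer loop
vertex 0.711 -0.889 2.547
vertex -0.531 -1.698 3.294
vertex 1.031 -2.317 1.533
endloop
endfacet
facet normal -0.180 0.802 0.570
outer loop
vertex 0.711 -0.889 2.547
vertex 0.092 -0.554 1.88
vertex -0.531 -1.698 3.294
endloop
endfacet
facet normal -0.638 0.345 -0.688
outer loop
vertex -1.151 -1.363 2.627
vertex 0.092 -0.554 1.88
vertex -0.831 -2.791 1.613
endloop
endfacet
facet normal 0.180 -0.802 -0.570
outer loop
vertex 0.411 -1.982 0.866
vertex 1.031 -2.317 1.533
vertex -0.831 -2.791 1.613
endloop
endfacet
facet normal -0.639 0.346 -0.688
outer loop
vertex -0.831 -2.791 1.613
vertex 0.092 -0.554 1.88
vertex 0.411 -1.982 0.866
endloop
endfacet
facet normal 0.748 0.487 -0.450
outer loop
vertex 0.411 -1.982 0.866
vertex 0.711 -0.889 2.547
vertex 1.031 -2.317 1.533
endloop
endfacet
facet normal 0.749 0.487 -0.450
outer loop
vertex 0.092 -0.554 1.88
vertex 0.711 -0.889 2.547
vertex 0.411 -1.982 0.866
endloop
endfacet

endsolid


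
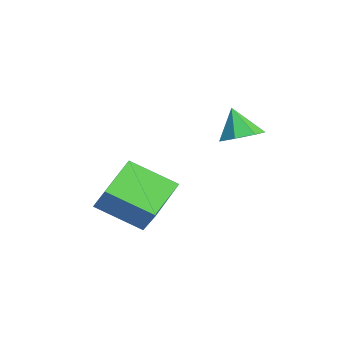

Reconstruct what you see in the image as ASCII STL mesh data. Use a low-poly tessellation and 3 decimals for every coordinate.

solid 
facet normal 0.394 0.170 -0.903
outer loop
vertex 1.252 2.142 1.745
vertex 0.55 2.543 1.514
vertex 1.24 2.859 1.875
endloop
endfacet
facet normal 0.601 -0.133 0.788
outer loop
vertex 1.252 2.142 1.745
vertex 1.24 2.859 1.875
vertex 0.03 2.317 2.706
endloop
endfacet
facet normal 0.394 0.171 -0.903
outer loop
vertex 1.24 2.859 1.875
vertex 0.55 2.543 1.514
vertex 0.709 3.338 1.734
endloop
endfacet
facet normal 0.290 0.552 0.782
outer loop
vertex 1.24 2.859 1.875
vertex 0.709 3.338 1.734
vertex 0.03 2.317 2.706
endloop
endfacet
facet normal 0.394 0.171 -0.903
outer loop
vertex 0.709 3.338 1.734
vertex 0.55 2.543 1.514
vertex 0.058 3.218 1.427
endloop
endfacet
facet normal -0.387 0.758 0.525
outer loop
vertex 0.709 3.338 1.734
vertex 0.058 3.218 1.427
vertex 0.03 2.317 2.706
endloop
endfacet
facet normal 0.394 0.171 -0.903
outer loop
vertex 0.058 3.218 1.427
vertex 0.55 2.543 1.514
vertex -0.222 2.589 1.186
endloop
endfacet
facet normal -0.920 0.329 0.211
outer loop
vertex 0.058 3.218 1.427
vertex -0.222 2.589 1.186
vertex 0.03 2.317 2.706
endloop
endfacet
facet normal 0.394 0.171 -0.903
outer loop
vertex -0.222 2.589 1.186
vertex 0.55 2.543 1.514
vertex 0.08 1.926 1.192
endloop
endfacet
facet normal -0.908 -0.413 0.077
outer loop
vertex -0.222 2.589 1.186
vertex 0.08 1.926 1.192
vertex 0.03 2.317 2.706
endloop
endfacet
facet normal 0.395 0.170 -0.903
outer loop
vertex 0.08 1.926 1.192
vertex 0.55 2.543 1.514
vertex 0.735 1.727 1.441
endloop
endfacet
facet normal -0.360 -0.906 0.222
outer loop
vertex 0.08 1.926 1.192
vertex 0.735 1.727 1.441
vertex 0.03 2.317 2.706
endloop
endfacet
facet normal 0.394 0.170 -0.903
outer loop
vertex 0.735 1.727 1.441
vertex 0.55 2.543 1.514
vertex 1.252 2.142 1.745
endloop
endfacet
facet normal 0.312 -0.783 0.539
outer loop
vertex 0.735 1.727 1.441
vertex 1.252 2.142 1.745
vertex 0.03 2.317 2.706
endloop
endfacet
facet normal -0.659 -0.153 -0.737
outer loop
vertex -2.339 -1.262 -1.245
vertex -1.616 0.371 -2.231
vertex -1.112 -2.334 -2.12
endloop
endfacet
facet normal -0.355 -0.800 0.483
outer loop
vertex -0.064 -2.091 -0.949
vertex -2.339 -1.262 -1.245
vertex -1.112 -2.334 -2.12
endloop
endfacet
facet normal -0.659 -0.153 -0.737
outer loop
vertex -1.112 -2.334 -2.12
vertex -1.616 0.371 -2.231
vertex -0.388 -0.701 -3.106
endloop
endfacet
facet normal 0.663 -0.580 -0.473
outer loop
vertex -0.388 -0.701 -3.106
vertex -0.064 -2.091 -0.949
vertex -1.112 -2.334 -2.12
endloop
endfacet
facet normal -0.663 0.580 0.473
outer loop
vertex -2.339 -1.262 -1.245
vertex -0.568 0.614 -1.06
vertex -1.616 0.371 -2.231
endloop
endfacet
facet normal -0.355 -0.801 0.483
outer loop
vertex -1.292 -1.019 -0.074
vertex -2.339 -1.262 -1.245
vertex -0.064 -2.091 -0.949
endloop
endfacet
facet normal -0.664 0.580 0.473
outer loop
vertex -1.292 -1.019 -0.074
vertex -0.568 0.614 -1.06
vertex -2.339 -1.262 -1.245
endloop
endfacet
facet normal 0.354 0.800 -0.483
outer loop
vertex -1.616 0.371 -2.231
vertex -0.568 0.614 -1.06
vertex -0.388 -0.701 -3.106
endloop
endfacet
facet normal 0.664 -0.579 -0.473
outer loop
vertex 0.659 -0.458 -1.935
vertex -0.064 -2.091 -0.949
vertex -0.388 -0.701 -3.106
endloop
endfacet
facet normal 0.355 0.800 -0.483
outer loop
vertex -0.388 -0.701 -3.106
vertex -0.568 0.614 -1.06
vertex 0.659 -0.458 -1.935
endloop
endfacet
facet normal 0.659 0.153 0.737
outer loop
vertex 0.659 -0.458 -1.935
vertex -1.292 -1.019 -0.074
vertex -0.064 -2.091 -0.949
endloop
endfacet
facet normal 0.659 0.153 0.737
outer loop
vertex -0.568 0.614 -1.06
vertex -1.292 -1.019 -0.074
vertex 0.659 -0.458 -1.935
endloop
endfacet

endsolid


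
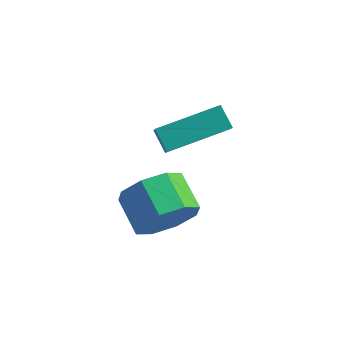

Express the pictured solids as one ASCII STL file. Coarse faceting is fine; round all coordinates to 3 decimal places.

solid 
facet normal -0.675 -0.691 -0.258
outer loop
vertex 1.67 -0.002 -1.523
vertex 1.185 0.81 -2.43
vertex 2.232 -0.329 -2.116
endloop
endfacet
facet normal 0.370 -0.620 0.692
outer loop
vertex 3.655 1.13 -1.57
vertex 1.67 -0.002 -1.523
vertex 2.232 -0.329 -2.116
endloop
endfacet
facet normal -0.674 -0.691 -0.259
outer loop
vertex 2.232 -0.329 -2.116
vertex 1.185 0.81 -2.43
vertex 1.748 0.483 -3.023
endloop
endfacet
facet normal 0.639 -0.371 -0.674
outer loop
vertex 1.748 0.483 -3.023
vertex 3.655 1.13 -1.57
vertex 2.232 -0.329 -2.116
endloop
endfacet
facet normal -0.639 0.371 0.674
outer loop
vertex 1.67 -0.002 -1.523
vertex 2.608 2.269 -1.884
vertex 1.185 0.81 -2.43
endloop
endfacet
facet normal 0.370 -0.619 0.693
outer loop
vertex 3.092 1.457 -0.977
vertex 1.67 -0.002 -1.523
vertex 3.655 1.13 -1.57
endloop
endfacet
facet normal -0.639 0.371 0.673
outer loop
vertex 3.092 1.457 -0.977
vertex 2.608 2.269 -1.884
vertex 1.67 -0.002 -1.523
endloop
endfacet
facet normal -0.370 0.620 -0.693
outer loop
vertex 1.185 0.81 -2.43
vertex 2.608 2.269 -1.884
vertex 1.748 0.483 -3.023
endloop
endfacet
facet normal 0.639 -0.371 -0.674
outer loop
vertex 3.17 1.942 -2.477
vertex 3.655 1.13 -1.57
vertex 1.748 0.483 -3.023
endloop
endfacet
facet normal -0.370 0.620 -0.692
outer loop
vertex 1.748 0.483 -3.023
vertex 2.608 2.269 -1.884
vertex 3.17 1.942 -2.477
endloop
endfacet
facet normal 0.674 0.692 0.259
outer loop
vertex 3.17 1.942 -2.477
vertex 3.092 1.457 -0.977
vertex 3.655 1.13 -1.57
endloop
endfacet
facet normal 0.675 0.691 0.259
outer loop
vertex 2.608 2.269 -1.884
vertex 3.092 1.457 -0.977
vertex 3.17 1.942 -2.477
endloop
endfacet
facet normal 0.719 -0.539 -0.438
outer loop
vertex 3.551 -1.795 -2.924
vertex 3.012 -1.792 -3.813
vertex 3.733 -1.175 -3.388
endloop
endfacet
facet normal 0.656 0.319 0.684
outer loop
vertex 3.551 -1.795 -2.924
vertex 3.733 -1.175 -3.388
vertex 2.587 -1.072 -2.337
endloop
endfacet
facet normal 0.656 0.319 0.684
outer loop
vertex 2.587 -1.072 -2.337
vertex 3.733 -1.175 -3.388
vertex 2.77 -0.452 -2.802
endloop
endfacet
facet normal -0.719 0.540 0.438
outer loop
vertex 2.587 -1.072 -2.337
vertex 2.77 -0.452 -2.802
vertex 2.048 -1.068 -3.227
endloop
endfacet
facet normal 0.719 -0.539 -0.438
outer loop
vertex 3.733 -1.175 -3.388
vertex 3.012 -1.792 -3.813
vertex 3.493 -0.916 -4.102
endloop
endfacet
facet normal 0.626 0.776 0.071
outer loop
vertex 3.733 -1.175 -3.388
vertex 3.493 -0.916 -4.102
vertex 2.77 -0.452 -2.802
endloop
endfacet
facet normal 0.626 0.776 0.071
outer loop
vertex 2.77 -0.452 -2.802
vertex 3.493 -0.916 -4.102
vertex 2.53 -0.193 -3.515
endloop
endfacet
facet normal -0.719 0.540 0.438
outer loop
vertex 2.77 -0.452 -2.802
vertex 2.53 -0.193 -3.515
vertex 2.048 -1.068 -3.227
endloop
endfacet
facet normal 0.719 -0.539 -0.438
outer loop
vertex 3.493 -0.916 -4.102
vertex 3.012 -1.792 -3.813
vertex 2.971 -1.17 -4.646
endloop
endfacet
facet normal 0.229 0.779 -0.584
outer loop
vertex 3.493 -0.916 -4.102
vertex 2.971 -1.17 -4.646
vertex 2.53 -0.193 -3.515
endloop
endfacet
facet normal 0.230 0.779 -0.583
outer loop
vertex 2.53 -0.193 -3.515
vertex 2.971 -1.17 -4.646
vertex 2.008 -0.447 -4.06
endloop
endfacet
facet normal -0.719 0.540 0.437
outer loop
vertex 2.53 -0.193 -3.515
vertex 2.008 -0.447 -4.06
vertex 2.048 -1.068 -3.227
endloop
endfacet
facet normal 0.719 -0.539 -0.438
outer loop
vertex 2.971 -1.17 -4.646
vertex 3.012 -1.792 -3.813
vertex 2.473 -1.788 -4.703
endloop
endfacet
facet normal -0.301 0.325 -0.896
outer loop
vertex 2.971 -1.17 -4.646
vertex 2.473 -1.788 -4.703
vertex 2.008 -0.447 -4.06
endloop
endfacet
facet normal -0.302 0.325 -0.896
outer loop
vertex 2.008 -0.447 -4.06
vertex 2.473 -1.788 -4.703
vertex 1.509 -1.065 -4.116
endloop
endfacet
facet normal -0.719 0.541 0.438
outer loop
vertex 2.008 -0.447 -4.06
vertex 1.509 -1.065 -4.116
vertex 2.048 -1.068 -3.227
endloop
endfacet
facet normal 0.719 -0.540 -0.438
outer loop
vertex 2.473 -1.788 -4.703
vertex 3.012 -1.792 -3.813
vertex 2.29 -2.408 -4.238
endloop
endfacet
facet normal -0.656 -0.319 -0.684
outer loop
vertex 2.473 -1.788 -4.703
vertex 2.29 -2.408 -4.238
vertex 1.509 -1.065 -4.116
endloop
endfacet
facet normal -0.656 -0.319 -0.684
outer loop
vertex 1.509 -1.065 -4.116
vertex 2.29 -2.408 -4.238
vertex 1.327 -1.685 -3.652
endloop
endfacet
facet normal -0.719 0.539 0.438
outer loop
vertex 1.509 -1.065 -4.116
vertex 1.327 -1.685 -3.652
vertex 2.048 -1.068 -3.227
endloop
endfacet
facet normal 0.719 -0.540 -0.438
outer loop
vertex 2.29 -2.408 -4.238
vertex 3.012 -1.792 -3.813
vertex 2.53 -2.667 -3.525
endloop
endfacet
facet normal -0.626 -0.776 -0.071
outer loop
vertex 2.29 -2.408 -4.238
vertex 2.53 -2.667 -3.525
vertex 1.327 -1.685 -3.652
endloop
endfacet
facet normal -0.626 -0.776 -0.071
outer loop
vertex 1.327 -1.685 -3.652
vertex 2.53 -2.667 -3.525
vertex 1.567 -1.944 -2.938
endloop
endfacet
facet normal -0.719 0.539 0.438
outer loop
vertex 1.327 -1.685 -3.652
vertex 1.567 -1.944 -2.938
vertex 2.048 -1.068 -3.227
endloop
endfacet
facet normal 0.719 -0.540 -0.437
outer loop
vertex 2.53 -2.667 -3.525
vertex 3.012 -1.792 -3.813
vertex 3.052 -2.413 -2.98
endloop
endfacet
facet normal -0.230 -0.779 0.583
outer loop
vertex 2.53 -2.667 -3.525
vertex 3.052 -2.413 -2.98
vertex 1.567 -1.944 -2.938
endloop
endfacet
facet normal -0.229 -0.779 0.584
outer loop
vertex 1.567 -1.944 -2.938
vertex 3.052 -2.413 -2.98
vertex 2.089 -1.69 -2.394
endloop
endfacet
facet normal -0.719 0.539 0.438
outer loop
vertex 1.567 -1.944 -2.938
vertex 2.089 -1.69 -2.394
vertex 2.048 -1.068 -3.227
endloop
endfacet
facet normal 0.719 -0.541 -0.438
outer loop
vertex 3.052 -2.413 -2.98
vertex 3.012 -1.792 -3.813
vertex 3.551 -1.795 -2.924
endloop
endfacet
facet normal 0.302 -0.325 0.896
outer loop
vertex 3.052 -2.413 -2.98
vertex 3.551 -1.795 -2.924
vertex 2.089 -1.69 -2.394
endloop
endfacet
facet normal 0.301 -0.326 0.896
outer loop
vertex 2.089 -1.69 -2.394
vertex 3.551 -1.795 -2.924
vertex 2.587 -1.072 -2.337
endloop
endfacet
facet normal -0.719 0.539 0.438
outer loop
vertex 2.089 -1.69 -2.394
vertex 2.587 -1.072 -2.337
vertex 2.048 -1.068 -3.227
endloop
endfacet

endsolid


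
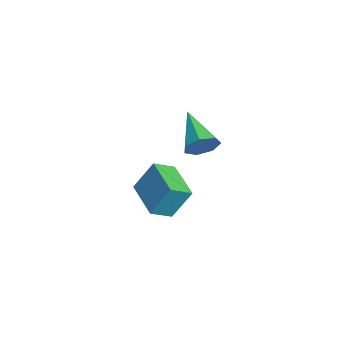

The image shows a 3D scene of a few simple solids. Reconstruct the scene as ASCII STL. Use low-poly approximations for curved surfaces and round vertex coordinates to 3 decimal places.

solid 
facet normal -0.956 -0.218 0.196
outer loop
vertex -0.697 -3.351 -0.613
vertex -1.029 -2.38 -1.154
vertex -0.802 -4.2 -2.07
endloop
endfacet
facet normal 0.286 -0.837 0.467
outer loop
vertex 1.129 -3.76 -2.466
vertex -0.697 -3.351 -0.613
vertex -0.802 -4.2 -2.07
endloop
endfacet
facet normal -0.956 -0.218 0.196
outer loop
vertex -0.802 -4.2 -2.07
vertex -1.029 -2.38 -1.154
vertex -1.134 -3.229 -2.612
endloop
endfacet
facet normal -0.062 -0.503 -0.862
outer loop
vertex -1.134 -3.229 -2.612
vertex 1.129 -3.76 -2.466
vertex -0.802 -4.2 -2.07
endloop
endfacet
facet normal 0.063 0.502 0.863
outer loop
vertex -0.697 -3.351 -0.613
vertex 0.902 -1.94 -1.55
vertex -1.029 -2.38 -1.154
endloop
endfacet
facet normal 0.286 -0.837 0.467
outer loop
vertex 1.234 -2.911 -1.008
vertex -0.697 -3.351 -0.613
vertex 1.129 -3.76 -2.466
endloop
endfacet
facet normal 0.062 0.503 0.862
outer loop
vertex 1.234 -2.911 -1.008
vertex 0.902 -1.94 -1.55
vertex -0.697 -3.351 -0.613
endloop
endfacet
facet normal -0.286 0.837 -0.467
outer loop
vertex -1.029 -2.38 -1.154
vertex 0.902 -1.94 -1.55
vertex -1.134 -3.229 -2.612
endloop
endfacet
facet normal -0.062 -0.502 -0.863
outer loop
vertex 0.797 -2.789 -3.007
vertex 1.129 -3.76 -2.466
vertex -1.134 -3.229 -2.612
endloop
endfacet
facet normal -0.286 0.837 -0.467
outer loop
vertex -1.134 -3.229 -2.612
vertex 0.902 -1.94 -1.55
vertex 0.797 -2.789 -3.007
endloop
endfacet
facet normal 0.956 0.218 -0.196
outer loop
vertex 0.797 -2.789 -3.007
vertex 1.234 -2.911 -1.008
vertex 1.129 -3.76 -2.466
endloop
endfacet
facet normal 0.956 0.218 -0.196
outer loop
vertex 0.902 -1.94 -1.55
vertex 1.234 -2.911 -1.008
vertex 0.797 -2.789 -3.007
endloop
endfacet
facet normal 0.880 0.145 -0.452
outer loop
vertex 3.736 -2.155 3.634
vertex 3.361 -1.97 2.963
vertex 3.584 -1.492 3.551
endloop
endfacet
facet normal 0.110 0.148 0.983
outer loop
vertex 3.736 -2.155 3.634
vertex 3.584 -1.492 3.551
vertex 1.539 -2.27 3.897
endloop
endfacet
facet normal 0.881 0.144 -0.451
outer loop
vertex 3.584 -1.492 3.551
vertex 3.361 -1.97 2.963
vertex 3.265 -1.188 3.026
endloop
endfacet
facet normal -0.202 0.789 0.580
outer loop
vertex 3.584 -1.492 3.551
vertex 3.265 -1.188 3.026
vertex 1.539 -2.27 3.897
endloop
endfacet
facet normal 0.881 0.144 -0.451
outer loop
vertex 3.265 -1.188 3.026
vertex 3.361 -1.97 2.963
vertex 3.018 -1.473 2.453
endloop
endfacet
facet normal -0.578 0.802 -0.150
outer loop
vertex 3.265 -1.188 3.026
vertex 3.018 -1.473 2.453
vertex 1.539 -2.27 3.897
endloop
endfacet
facet normal 0.881 0.145 -0.451
outer loop
vertex 3.018 -1.473 2.453
vertex 3.361 -1.97 2.963
vertex 3.03 -2.132 2.265
endloop
endfacet
facet normal -0.734 0.174 -0.656
outer loop
vertex 3.018 -1.473 2.453
vertex 3.03 -2.132 2.265
vertex 1.539 -2.27 3.897
endloop
endfacet
facet normal 0.880 0.146 -0.451
outer loop
vertex 3.03 -2.132 2.265
vertex 3.361 -1.97 2.963
vertex 3.292 -2.669 2.602
endloop
endfacet
facet normal -0.553 -0.619 -0.557
outer loop
vertex 3.03 -2.132 2.265
vertex 3.292 -2.669 2.602
vertex 1.539 -2.27 3.897
endloop
endfacet
facet normal 0.881 0.146 -0.450
outer loop
vertex 3.292 -2.669 2.602
vertex 3.361 -1.97 2.963
vertex 3.605 -2.679 3.211
endloop
endfacet
facet normal -0.171 -0.983 0.072
outer loop
vertex 3.292 -2.669 2.602
vertex 3.605 -2.679 3.211
vertex 1.539 -2.27 3.897
endloop
endfacet
facet normal 0.880 0.145 -0.452
outer loop
vertex 3.605 -2.679 3.211
vertex 3.361 -1.97 2.963
vertex 3.736 -2.155 3.634
endloop
endfacet
facet normal 0.124 -0.642 0.757
outer loop
vertex 3.605 -2.679 3.211
vertex 3.736 -2.155 3.634
vertex 1.539 -2.27 3.897
endloop
endfacet

endsolid


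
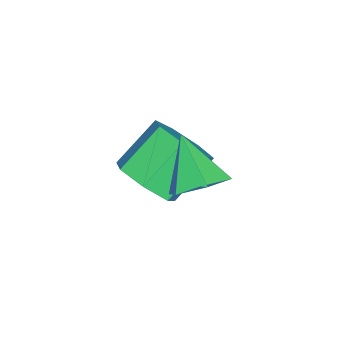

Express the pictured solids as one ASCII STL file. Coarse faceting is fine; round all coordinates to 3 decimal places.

solid 
facet normal 0.656 -0.410 -0.634
outer loop
vertex 2.468 -0.35 -0.616
vertex 1.751 -0.572 -1.214
vertex 2.28 0.229 -1.185
endloop
endfacet
facet normal 0.721 0.591 0.363
outer loop
vertex 2.468 -0.35 -0.616
vertex 2.28 0.229 -1.185
vertex 1.407 0.314 0.412
endloop
endfacet
facet normal 0.720 0.591 0.362
outer loop
vertex 1.407 0.314 0.412
vertex 2.28 0.229 -1.185
vertex 1.218 0.893 -0.157
endloop
endfacet
facet normal -0.655 0.410 0.635
outer loop
vertex 1.407 0.314 0.412
vertex 1.218 0.893 -0.157
vertex 0.689 0.092 -0.186
endloop
endfacet
facet normal 0.655 -0.410 -0.635
outer loop
vertex 2.28 0.229 -1.185
vertex 1.751 -0.572 -1.214
vertex 1.692 0.205 -1.776
endloop
endfacet
facet normal 0.272 0.912 -0.308
outer loop
vertex 2.28 0.229 -1.185
vertex 1.692 0.205 -1.776
vertex 1.218 0.893 -0.157
endloop
endfacet
facet normal 0.271 0.912 -0.308
outer loop
vertex 1.218 0.893 -0.157
vertex 1.692 0.205 -1.776
vertex 0.631 0.868 -0.747
endloop
endfacet
facet normal -0.655 0.410 0.635
outer loop
vertex 1.218 0.893 -0.157
vertex 0.631 0.868 -0.747
vertex 0.689 0.092 -0.186
endloop
endfacet
facet normal 0.655 -0.410 -0.635
outer loop
vertex 1.692 0.205 -1.776
vertex 1.751 -0.572 -1.214
vertex 1.149 -0.404 -1.943
endloop
endfacet
facet normal -0.382 0.545 -0.746
outer loop
vertex 1.692 0.205 -1.776
vertex 1.149 -0.404 -1.943
vertex 0.631 0.868 -0.747
endloop
endfacet
facet normal -0.382 0.546 -0.746
outer loop
vertex 0.631 0.868 -0.747
vertex 1.149 -0.404 -1.943
vertex 0.088 0.259 -0.915
endloop
endfacet
facet normal -0.656 0.410 0.634
outer loop
vertex 0.631 0.868 -0.747
vertex 0.088 0.259 -0.915
vertex 0.689 0.092 -0.186
endloop
endfacet
facet normal 0.655 -0.409 -0.635
outer loop
vertex 1.149 -0.404 -1.943
vertex 1.751 -0.572 -1.214
vertex 1.059 -1.139 -1.562
endloop
endfacet
facet normal -0.748 -0.231 -0.623
outer loop
vertex 1.149 -0.404 -1.943
vertex 1.059 -1.139 -1.562
vertex 0.088 0.259 -0.915
endloop
endfacet
facet normal -0.748 -0.231 -0.623
outer loop
vertex 0.088 0.259 -0.915
vertex 1.059 -1.139 -1.562
vertex -0.002 -0.476 -0.534
endloop
endfacet
facet normal -0.656 0.409 0.634
outer loop
vertex 0.088 0.259 -0.915
vertex -0.002 -0.476 -0.534
vertex 0.689 0.092 -0.186
endloop
endfacet
facet normal 0.655 -0.409 -0.635
outer loop
vertex 1.059 -1.139 -1.562
vertex 1.751 -0.572 -1.214
vertex 1.49 -1.447 -0.919
endloop
endfacet
facet normal -0.551 -0.834 -0.030
outer loop
vertex 1.059 -1.139 -1.562
vertex 1.49 -1.447 -0.919
vertex -0.002 -0.476 -0.534
endloop
endfacet
facet normal -0.551 -0.834 -0.030
outer loop
vertex -0.002 -0.476 -0.534
vertex 1.49 -1.447 -0.919
vertex 0.428 -0.783 0.11
endloop
endfacet
facet normal -0.656 0.410 0.634
outer loop
vertex -0.002 -0.476 -0.534
vertex 0.428 -0.783 0.11
vertex 0.689 0.092 -0.186
endloop
endfacet
facet normal 0.655 -0.409 -0.635
outer loop
vertex 1.49 -1.447 -0.919
vertex 1.751 -0.572 -1.214
vertex 2.117 -1.096 -0.498
endloop
endfacet
facet normal 0.060 -0.809 0.585
outer loop
vertex 1.49 -1.447 -0.919
vertex 2.117 -1.096 -0.498
vertex 0.428 -0.783 0.11
endloop
endfacet
facet normal 0.061 -0.809 0.585
outer loop
vertex 0.428 -0.783 0.11
vertex 2.117 -1.096 -0.498
vertex 1.055 -0.432 0.53
endloop
endfacet
facet normal -0.655 0.410 0.635
outer loop
vertex 0.428 -0.783 0.11
vertex 1.055 -0.432 0.53
vertex 0.689 0.092 -0.186
endloop
endfacet
facet normal 0.656 -0.409 -0.635
outer loop
vertex 2.117 -1.096 -0.498
vertex 1.751 -0.572 -1.214
vertex 2.468 -0.35 -0.616
endloop
endfacet
facet normal 0.626 -0.175 0.760
outer loop
vertex 2.117 -1.096 -0.498
vertex 2.468 -0.35 -0.616
vertex 1.055 -0.432 0.53
endloop
endfacet
facet normal 0.626 -0.175 0.760
outer loop
vertex 1.055 -0.432 0.53
vertex 2.468 -0.35 -0.616
vertex 1.407 0.314 0.412
endloop
endfacet
facet normal -0.655 0.410 0.635
outer loop
vertex 1.055 -0.432 0.53
vertex 1.407 0.314 0.412
vertex 0.689 0.092 -0.186
endloop
endfacet
facet normal 0.482 0.497 -0.722
outer loop
vertex 4.13 1.114 1.184
vertex 3.429 1.479 0.967
vertex 3.914 1.826 1.53
endloop
endfacet
facet normal 0.556 -0.221 0.802
outer loop
vertex 4.13 1.114 1.184
vertex 3.914 1.826 1.53
vertex 2.691 0.721 2.073
endloop
endfacet
facet normal 0.483 0.496 -0.722
outer loop
vertex 3.914 1.826 1.53
vertex 3.429 1.479 0.967
vertex 3.213 2.191 1.312
endloop
endfacet
facet normal -0.031 0.468 0.883
outer loop
vertex 3.914 1.826 1.53
vertex 3.213 2.191 1.312
vertex 2.691 0.721 2.073
endloop
endfacet
facet normal 0.482 0.496 -0.722
outer loop
vertex 3.213 2.191 1.312
vertex 3.429 1.479 0.967
vertex 2.727 1.845 0.75
endloop
endfacet
facet normal -0.788 0.480 0.386
outer loop
vertex 3.213 2.191 1.312
vertex 2.727 1.845 0.75
vertex 2.691 0.721 2.073
endloop
endfacet
facet normal 0.482 0.496 -0.722
outer loop
vertex 2.727 1.845 0.75
vertex 3.429 1.479 0.967
vertex 2.943 1.133 0.405
endloop
endfacet
facet normal -0.961 -0.198 -0.194
outer loop
vertex 2.727 1.845 0.75
vertex 2.943 1.133 0.405
vertex 2.691 0.721 2.073
endloop
endfacet
facet normal 0.482 0.496 -0.722
outer loop
vertex 2.943 1.133 0.405
vertex 3.429 1.479 0.967
vertex 3.644 0.767 0.622
endloop
endfacet
facet normal -0.377 -0.885 -0.275
outer loop
vertex 2.943 1.133 0.405
vertex 3.644 0.767 0.622
vertex 2.691 0.721 2.073
endloop
endfacet
facet normal 0.482 0.496 -0.723
outer loop
vertex 3.644 0.767 0.622
vertex 3.429 1.479 0.967
vertex 4.13 1.114 1.184
endloop
endfacet
facet normal 0.383 -0.897 0.223
outer loop
vertex 3.644 0.767 0.622
vertex 4.13 1.114 1.184
vertex 2.691 0.721 2.073
endloop
endfacet

endsolid
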